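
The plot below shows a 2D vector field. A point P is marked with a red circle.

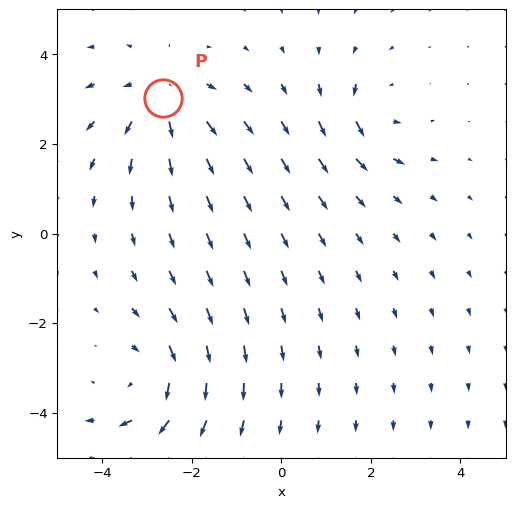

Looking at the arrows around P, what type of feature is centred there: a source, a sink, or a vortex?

At P (-2.6, 3.0) the arrows spread outward. Divergence about +3, curl ≈0 — positive divergence with near-zero curl is a source.

source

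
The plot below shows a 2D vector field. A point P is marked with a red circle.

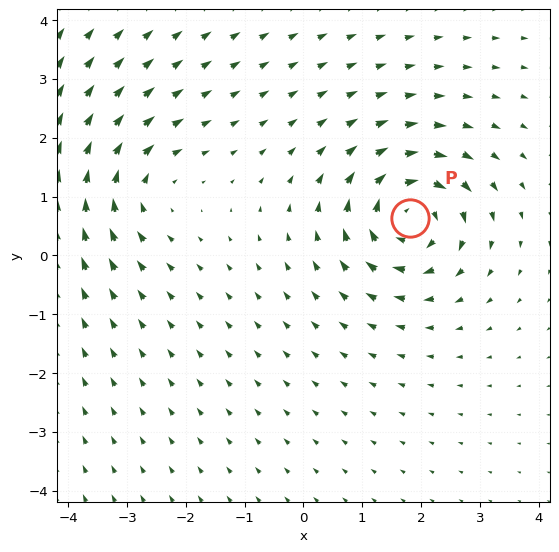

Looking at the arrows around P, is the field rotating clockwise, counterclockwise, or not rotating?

clockwise

Near P at (1.8, 0.6) the arrows circulate clockwise. The curl (z-component) there is about -6; negative curl means clockwise rotation.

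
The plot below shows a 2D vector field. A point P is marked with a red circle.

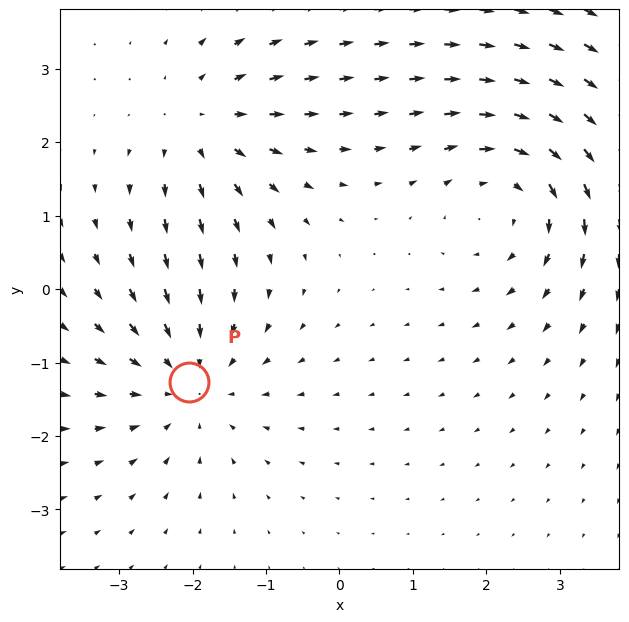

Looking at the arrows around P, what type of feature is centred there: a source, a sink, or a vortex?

sink

At P (-2.1, -1.3) the arrows converge inward. Divergence about -4, curl ≈0 — negative divergence with near-zero curl is a sink.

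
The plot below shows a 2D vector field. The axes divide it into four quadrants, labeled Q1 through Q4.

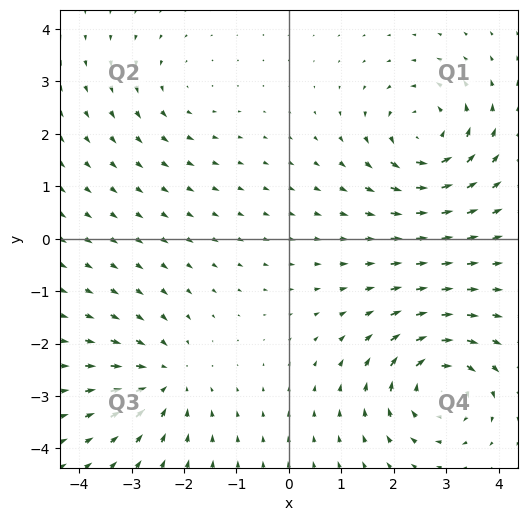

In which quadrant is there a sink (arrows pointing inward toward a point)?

The sink sits at approximately (-2.4, -2.7), which lies in quadrant Q3. The divergence there is about -4, negative as expected for a sink.

Q3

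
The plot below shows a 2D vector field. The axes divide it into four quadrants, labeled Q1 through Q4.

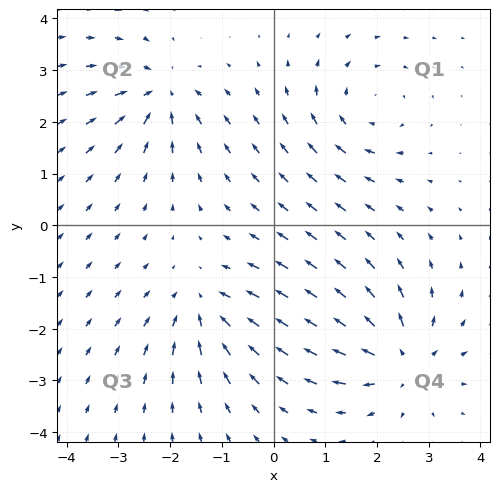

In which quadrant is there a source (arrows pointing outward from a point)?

Q4

The source sits at approximately (2.5, -2.6), which lies in quadrant Q4. The divergence there is about +6, positive as expected for a source.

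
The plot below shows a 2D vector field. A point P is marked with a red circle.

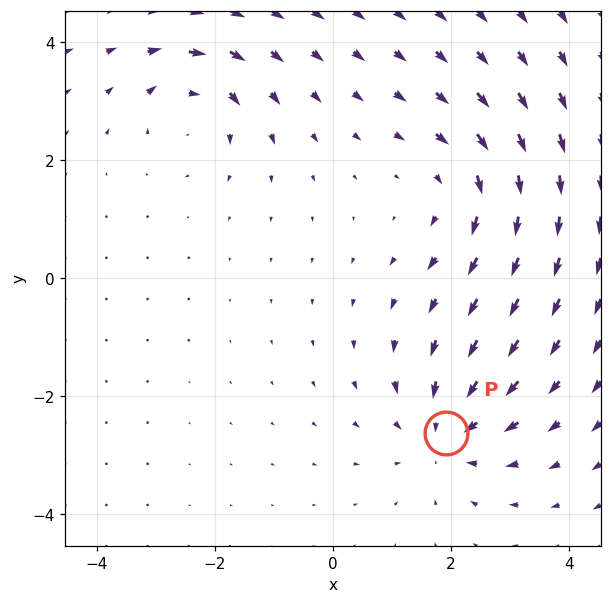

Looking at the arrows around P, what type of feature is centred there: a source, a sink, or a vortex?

sink

At P (1.9, -2.6) the arrows converge inward. Divergence about -5, curl ≈0 — negative divergence with near-zero curl is a sink.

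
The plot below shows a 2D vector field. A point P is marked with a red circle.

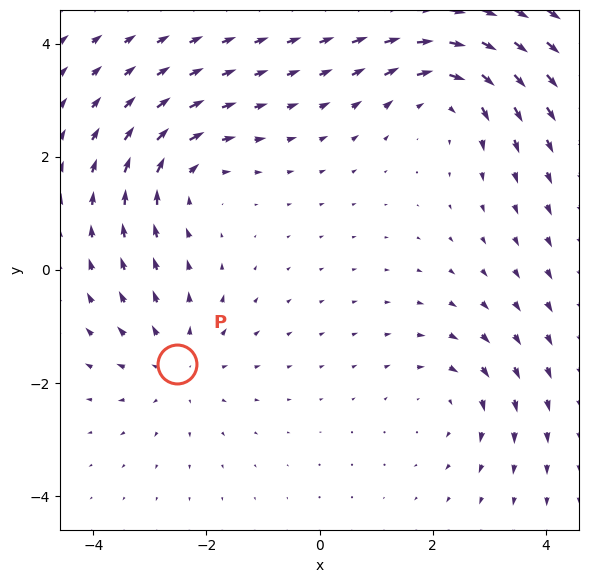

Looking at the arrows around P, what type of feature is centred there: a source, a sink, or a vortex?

source

At P (-2.5, -1.7) the arrows spread outward. Divergence about +3, curl ≈0 — positive divergence with near-zero curl is a source.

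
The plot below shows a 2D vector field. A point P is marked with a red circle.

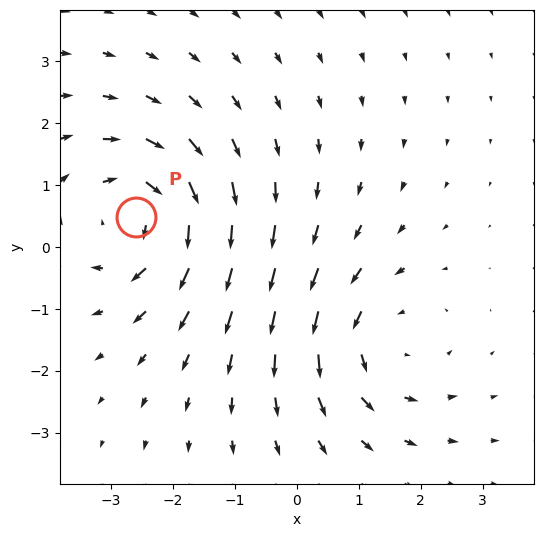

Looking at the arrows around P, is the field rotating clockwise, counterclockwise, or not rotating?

Near P at (-2.6, 0.5) the arrows circulate clockwise. The curl (z-component) there is about -3; negative curl means clockwise rotation.

clockwise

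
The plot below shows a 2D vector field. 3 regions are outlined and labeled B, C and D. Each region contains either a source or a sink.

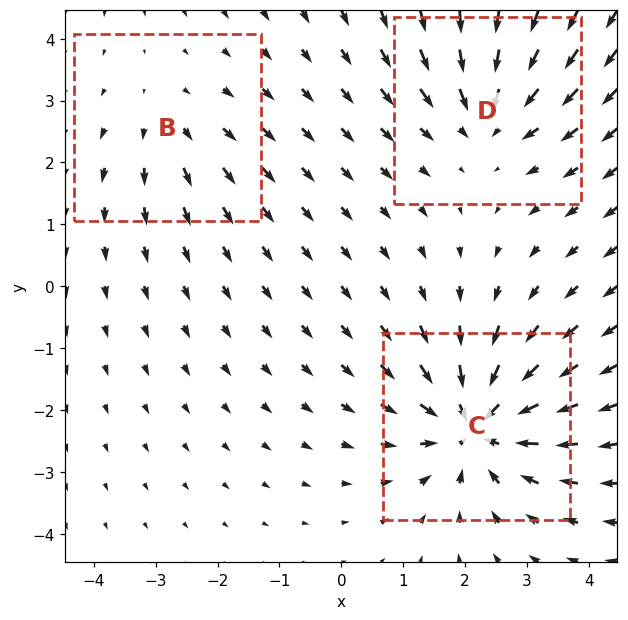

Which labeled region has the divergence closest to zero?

Divergence at each region's feature centre — B: about +2, C: about -5, D: about -3. Region B is closest to zero.

B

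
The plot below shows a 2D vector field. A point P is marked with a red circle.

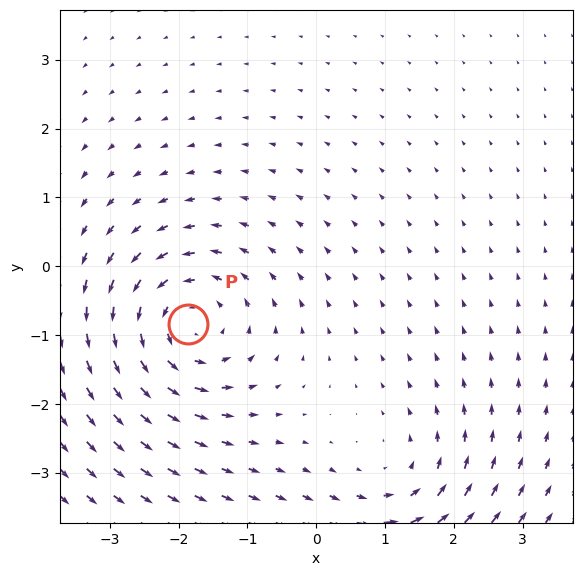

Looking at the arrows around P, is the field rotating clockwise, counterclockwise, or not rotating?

counterclockwise

Near P at (-1.9, -0.8) the arrows circulate counterclockwise. The curl (z-component) there is about +4; positive curl means counterclockwise rotation.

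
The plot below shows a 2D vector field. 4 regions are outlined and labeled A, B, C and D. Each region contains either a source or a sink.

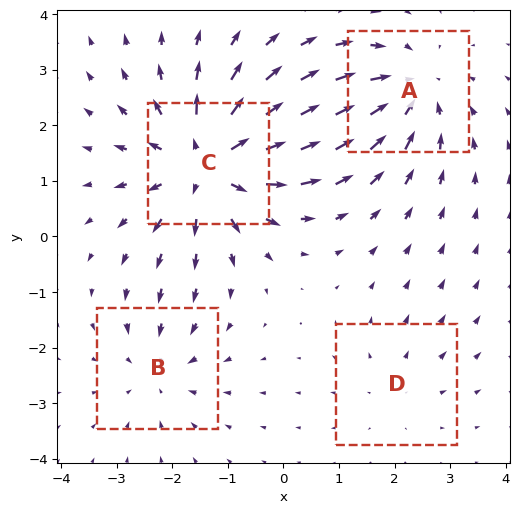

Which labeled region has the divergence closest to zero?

Divergence at each region's feature centre — A: about -5, B: about -3, C: about +7, D: about +2. Region D is closest to zero.

D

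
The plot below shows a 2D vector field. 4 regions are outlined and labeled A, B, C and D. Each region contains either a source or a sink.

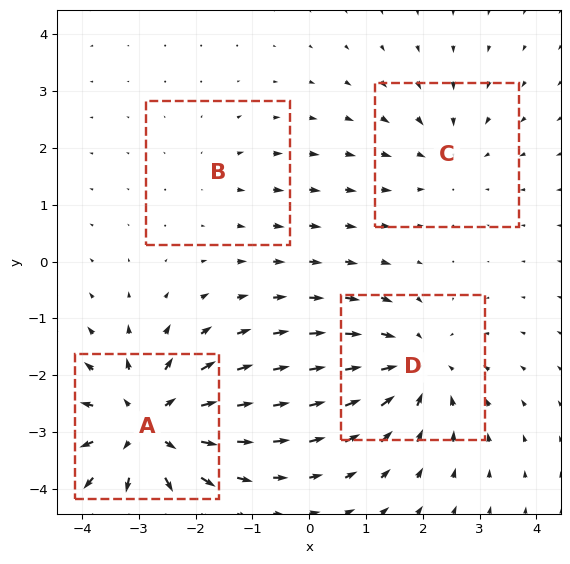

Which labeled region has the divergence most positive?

Divergence at each region's feature centre — A: about +7, B: about +2, C: about -3, D: about -5. Region A is most positive.

A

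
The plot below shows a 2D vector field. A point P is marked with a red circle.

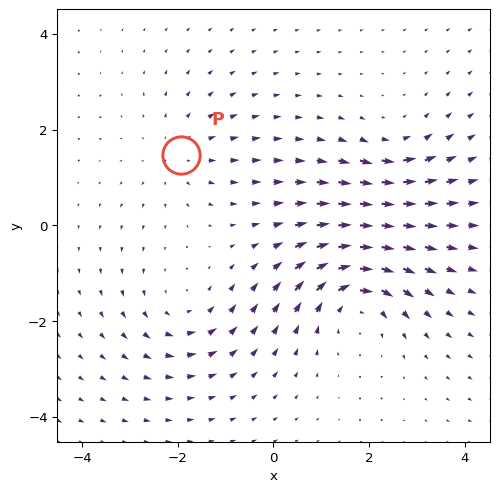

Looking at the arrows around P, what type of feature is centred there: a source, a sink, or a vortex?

At P (-1.9, 1.5) the arrows spread outward. Divergence about +3, curl ≈0 — positive divergence with near-zero curl is a source.

source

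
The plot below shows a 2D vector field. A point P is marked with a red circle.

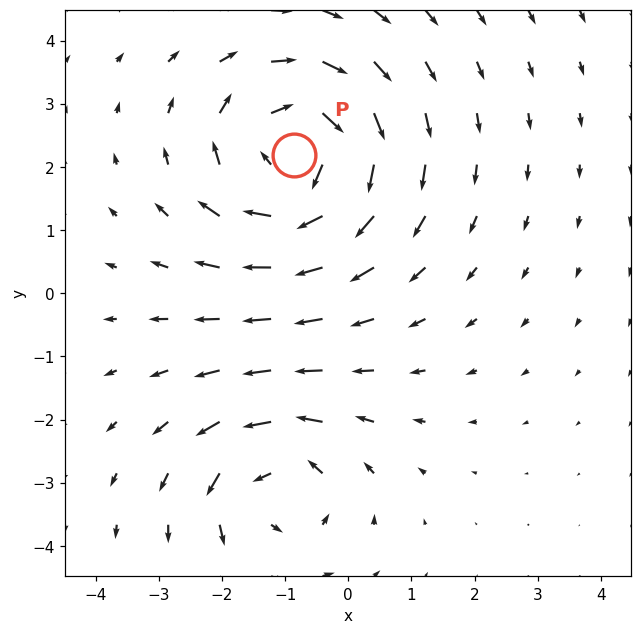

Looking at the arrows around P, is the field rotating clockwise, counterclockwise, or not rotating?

Near P at (-0.9, 2.2) the arrows circulate clockwise. The curl (z-component) there is about -4; negative curl means clockwise rotation.

clockwise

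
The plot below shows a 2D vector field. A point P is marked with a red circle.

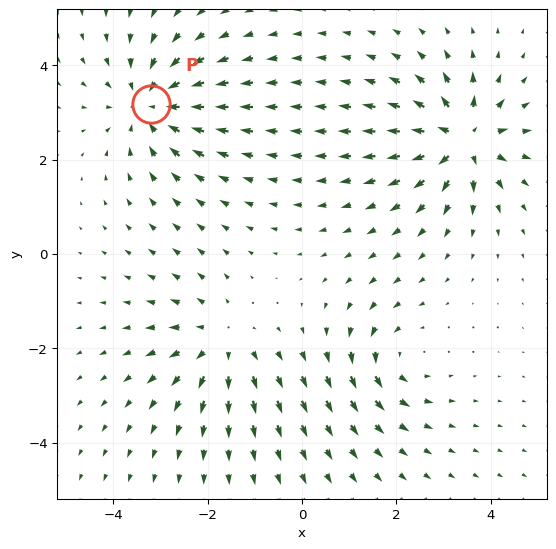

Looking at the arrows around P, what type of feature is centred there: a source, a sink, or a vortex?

sink

At P (-3.2, 3.2) the arrows converge inward. Divergence about -4, curl ≈0 — negative divergence with near-zero curl is a sink.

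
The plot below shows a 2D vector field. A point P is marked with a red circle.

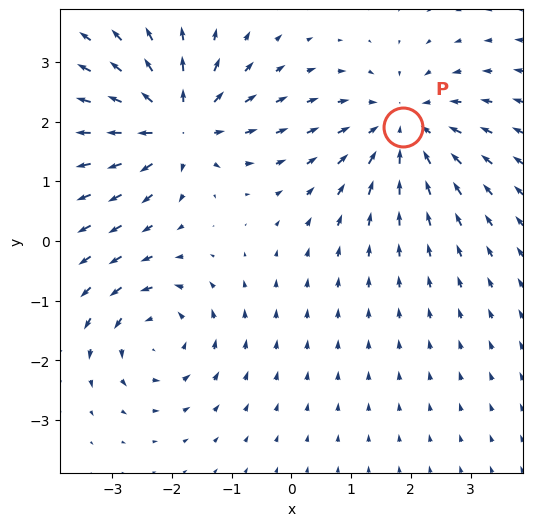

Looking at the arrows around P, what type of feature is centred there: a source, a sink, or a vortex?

At P (1.9, 1.9) the arrows converge inward. Divergence about -3, curl ≈0 — negative divergence with near-zero curl is a sink.

sink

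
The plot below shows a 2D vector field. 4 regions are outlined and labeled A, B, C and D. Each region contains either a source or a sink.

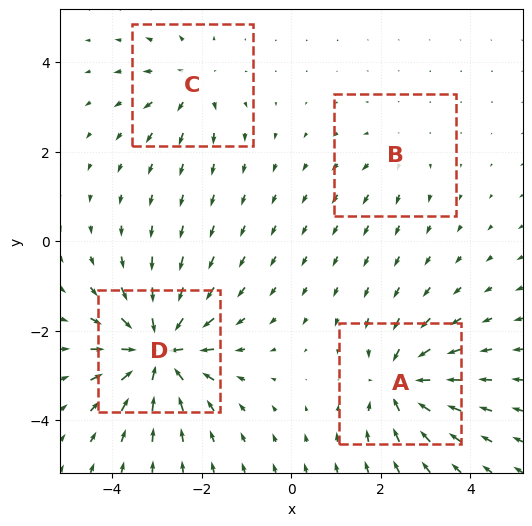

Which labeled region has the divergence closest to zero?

B

Divergence at each region's feature centre — A: about -6, B: about +2, C: about +4, D: about -8. Region B is closest to zero.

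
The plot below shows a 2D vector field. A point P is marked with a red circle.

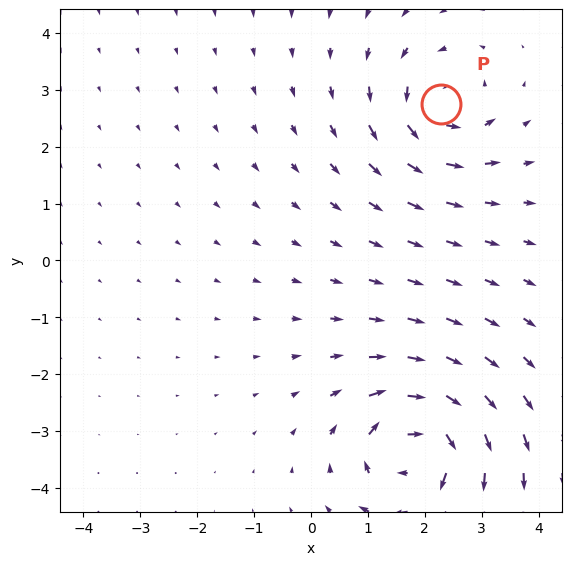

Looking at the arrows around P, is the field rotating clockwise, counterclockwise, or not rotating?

counterclockwise

Near P at (2.3, 2.7) the arrows circulate counterclockwise. The curl (z-component) there is about +4; positive curl means counterclockwise rotation.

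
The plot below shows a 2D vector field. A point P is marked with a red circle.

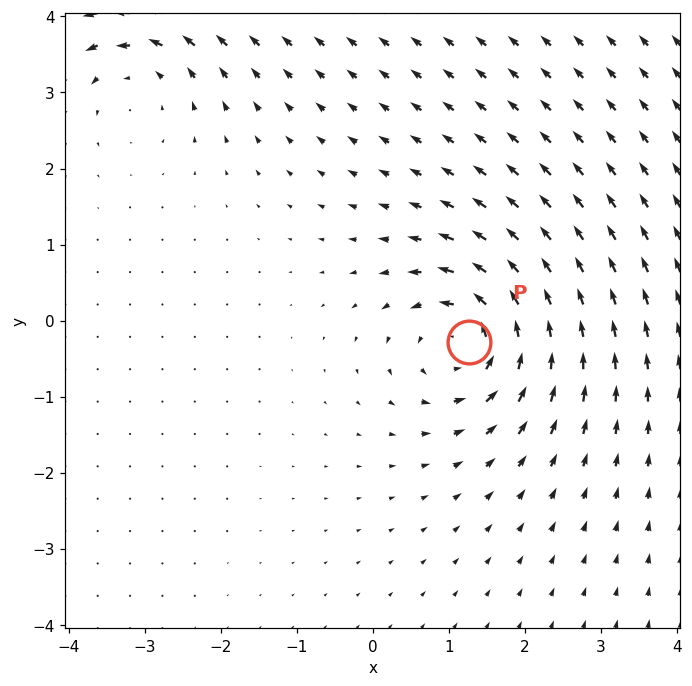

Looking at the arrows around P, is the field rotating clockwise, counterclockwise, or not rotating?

counterclockwise

Near P at (1.3, -0.3) the arrows circulate counterclockwise. The curl (z-component) there is about +6; positive curl means counterclockwise rotation.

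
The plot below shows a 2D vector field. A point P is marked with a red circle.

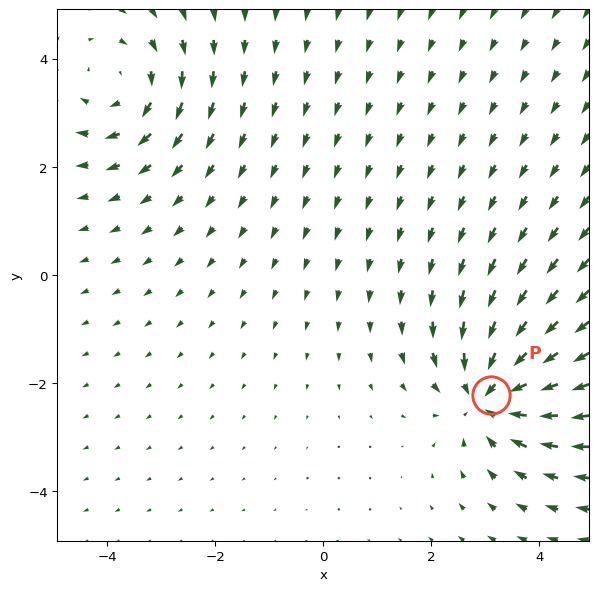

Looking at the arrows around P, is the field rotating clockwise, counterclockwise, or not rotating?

not rotating

Near P at (3.1, -2.2) the arrows show no circulation. The curl there is ≈0.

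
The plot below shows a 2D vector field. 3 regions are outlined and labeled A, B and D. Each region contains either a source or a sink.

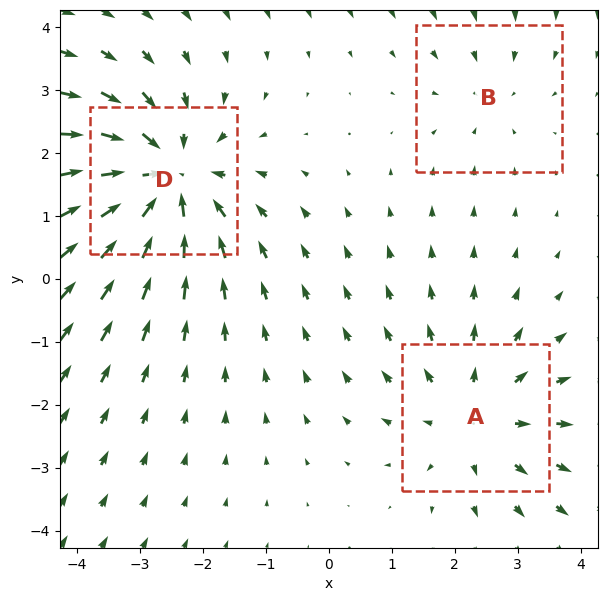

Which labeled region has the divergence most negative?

D

Divergence at each region's feature centre — A: about +3, B: about -2, D: about -5. Region D is most negative.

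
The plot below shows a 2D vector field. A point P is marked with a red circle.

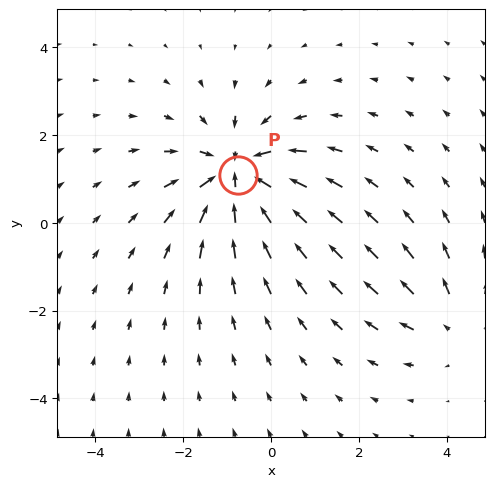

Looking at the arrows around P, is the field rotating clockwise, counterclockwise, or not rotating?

Near P at (-0.8, 1.1) the arrows show no circulation. The curl there is ≈0.

not rotating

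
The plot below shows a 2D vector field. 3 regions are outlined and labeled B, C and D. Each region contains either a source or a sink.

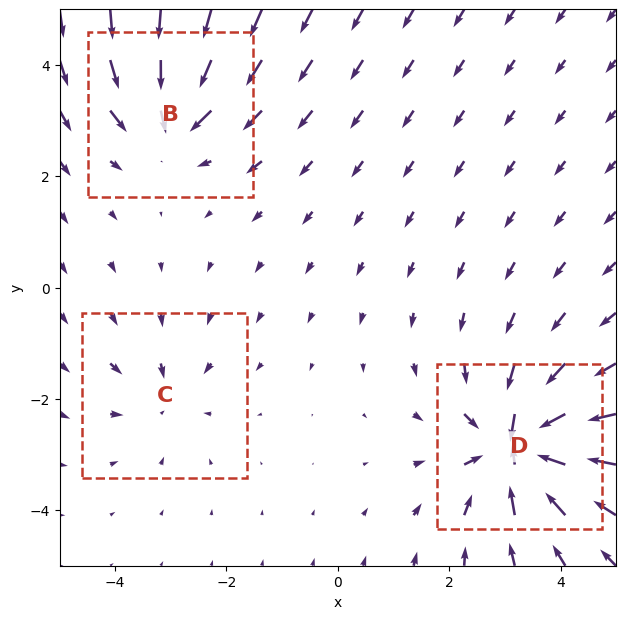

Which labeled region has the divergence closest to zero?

C

Divergence at each region's feature centre — B: about -4, C: about -2, D: about -6. Region C is closest to zero.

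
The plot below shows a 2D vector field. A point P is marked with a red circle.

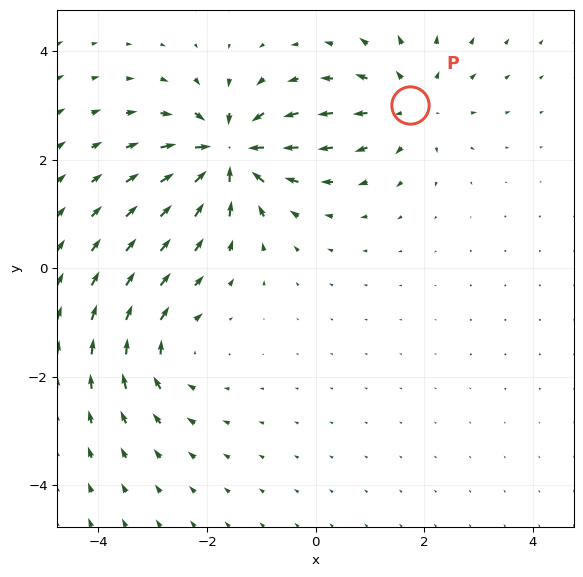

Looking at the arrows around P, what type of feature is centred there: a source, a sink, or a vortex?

At P (1.7, 3.0) the arrows spread outward. Divergence about +3, curl ≈0 — positive divergence with near-zero curl is a source.

source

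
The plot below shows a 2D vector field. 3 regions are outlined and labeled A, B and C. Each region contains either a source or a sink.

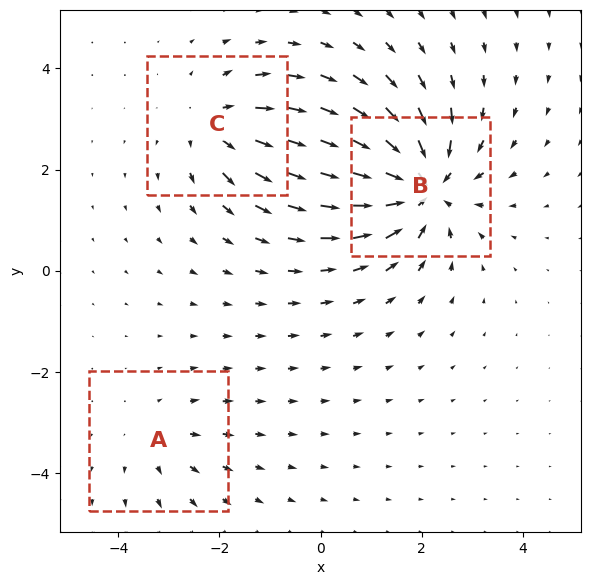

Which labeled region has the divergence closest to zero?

Divergence at each region's feature centre — A: about +2, B: about -5, C: about +3. Region A is closest to zero.

A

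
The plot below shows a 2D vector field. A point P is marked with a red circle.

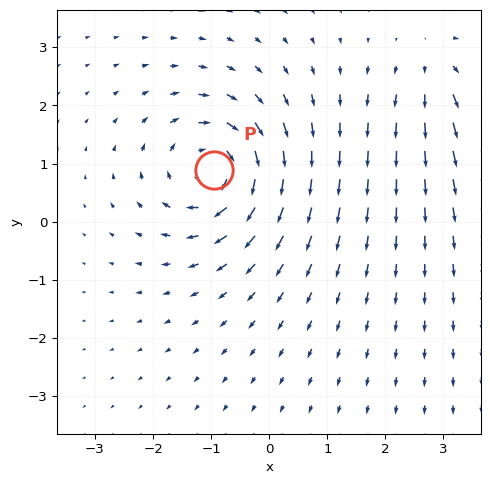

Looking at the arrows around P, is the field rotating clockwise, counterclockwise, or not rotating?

clockwise

Near P at (-1.0, 0.9) the arrows circulate clockwise. The curl (z-component) there is about -6; negative curl means clockwise rotation.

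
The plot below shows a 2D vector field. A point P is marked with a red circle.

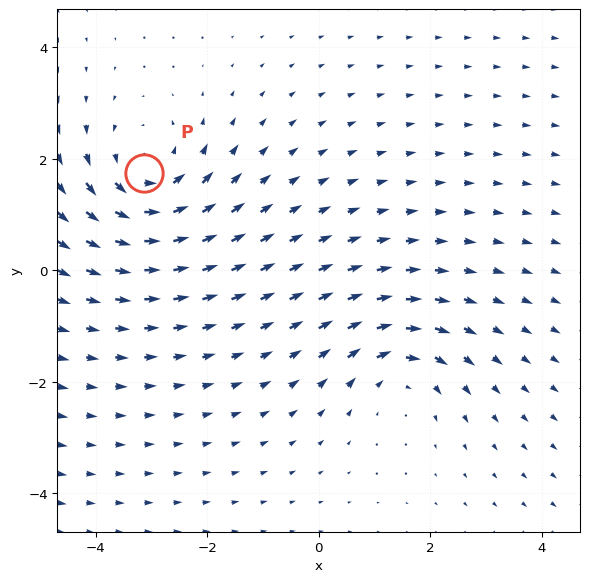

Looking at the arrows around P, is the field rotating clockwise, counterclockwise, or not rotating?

counterclockwise

Near P at (-3.1, 1.7) the arrows circulate counterclockwise. The curl (z-component) there is about +4; positive curl means counterclockwise rotation.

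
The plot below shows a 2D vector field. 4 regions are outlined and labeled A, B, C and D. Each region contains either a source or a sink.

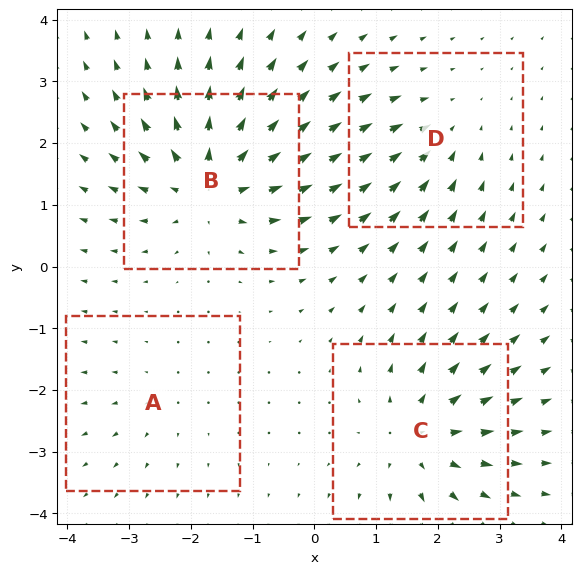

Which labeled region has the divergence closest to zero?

A

Divergence at each region's feature centre — A: about +2, B: about +7, C: about +6, D: about -4. Region A is closest to zero.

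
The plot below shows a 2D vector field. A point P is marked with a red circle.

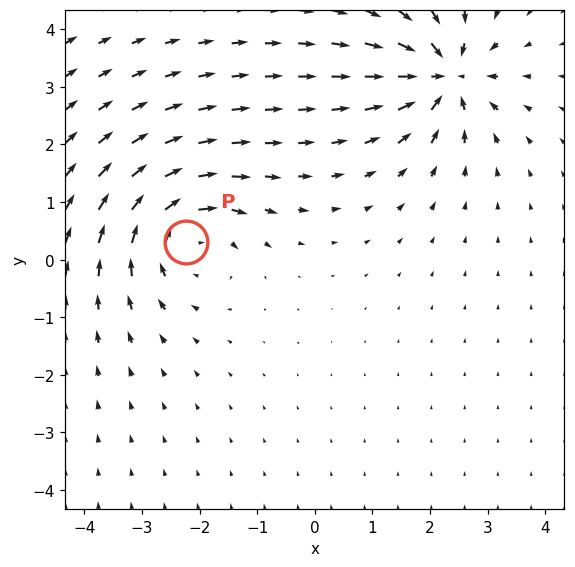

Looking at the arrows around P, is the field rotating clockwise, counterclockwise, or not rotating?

Near P at (-2.2, 0.3) the arrows circulate clockwise. The curl (z-component) there is about -5; negative curl means clockwise rotation.

clockwise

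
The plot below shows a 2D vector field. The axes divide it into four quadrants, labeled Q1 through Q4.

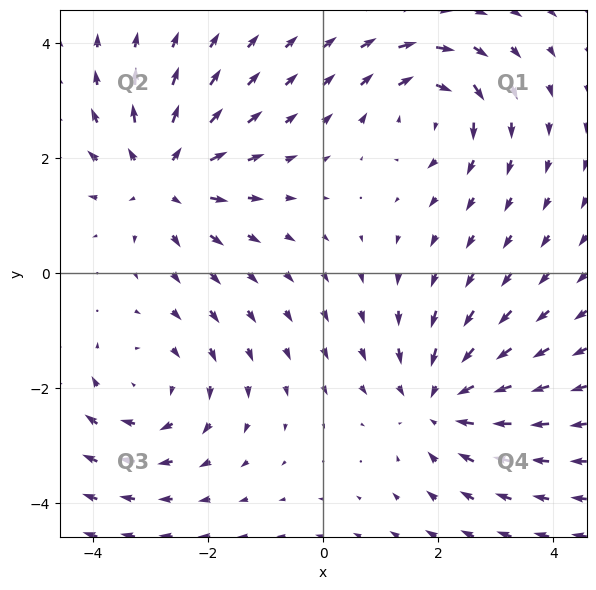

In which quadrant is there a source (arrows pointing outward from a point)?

Q2

The source sits at approximately (-2.8, 1.7), which lies in quadrant Q2. The divergence there is about +4, positive as expected for a source.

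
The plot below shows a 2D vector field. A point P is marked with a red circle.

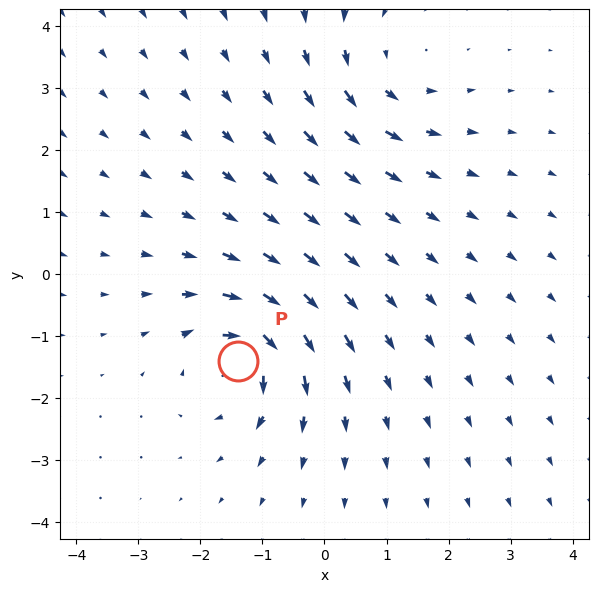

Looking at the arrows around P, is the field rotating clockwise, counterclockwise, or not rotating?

clockwise

Near P at (-1.4, -1.4) the arrows circulate clockwise. The curl (z-component) there is about -6; negative curl means clockwise rotation.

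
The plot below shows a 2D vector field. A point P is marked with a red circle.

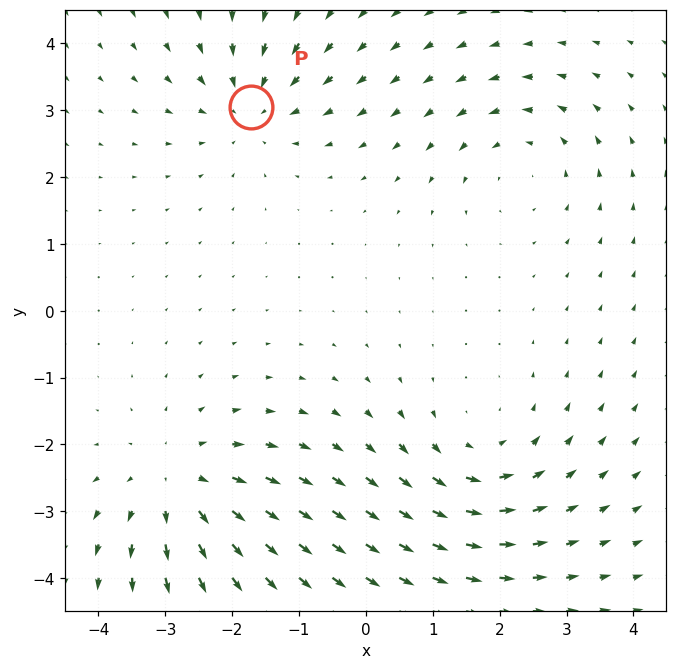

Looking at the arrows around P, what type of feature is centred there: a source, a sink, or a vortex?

sink

At P (-1.7, 3.1) the arrows converge inward. Divergence about -4, curl ≈0 — negative divergence with near-zero curl is a sink.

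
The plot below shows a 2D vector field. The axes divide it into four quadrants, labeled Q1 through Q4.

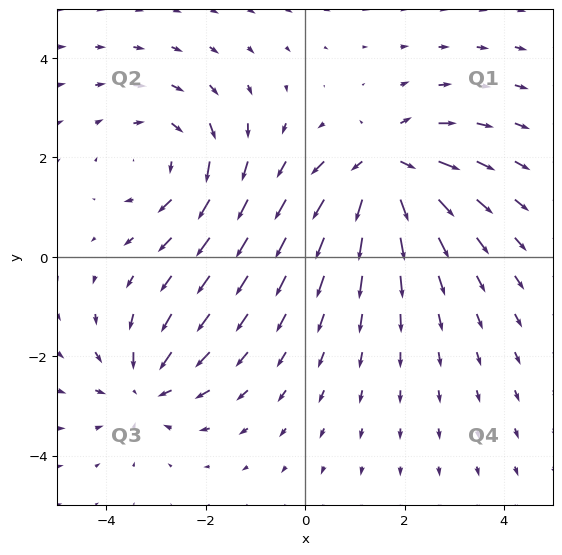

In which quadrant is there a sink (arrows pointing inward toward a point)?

Q3

The sink sits at approximately (-3.2, -2.6), which lies in quadrant Q3. The divergence there is about -4, negative as expected for a sink.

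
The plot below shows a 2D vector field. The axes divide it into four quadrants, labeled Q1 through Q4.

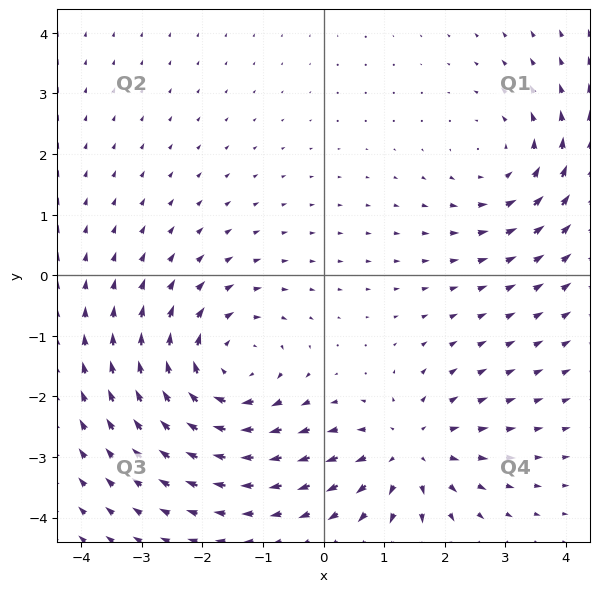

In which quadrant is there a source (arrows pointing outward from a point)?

The source sits at approximately (1.4, -2.9), which lies in quadrant Q4. The divergence there is about +3, positive as expected for a source.

Q4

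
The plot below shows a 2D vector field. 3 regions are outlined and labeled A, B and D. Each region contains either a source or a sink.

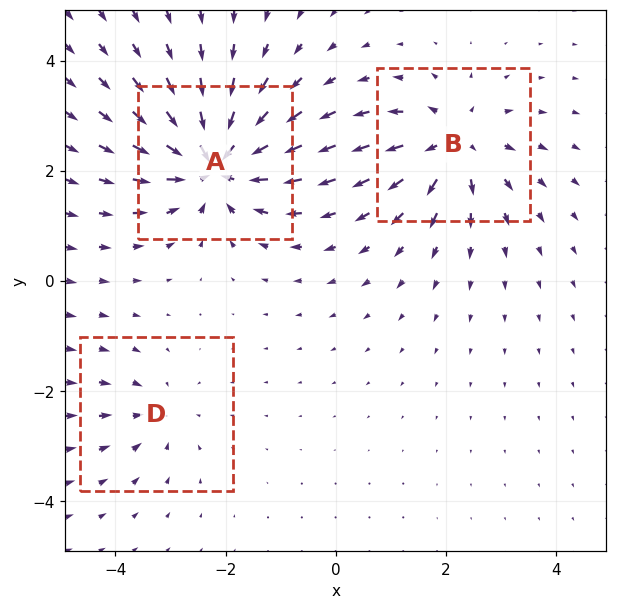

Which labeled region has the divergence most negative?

Divergence at each region's feature centre — A: about -6, B: about +4, D: about -2. Region A is most negative.

A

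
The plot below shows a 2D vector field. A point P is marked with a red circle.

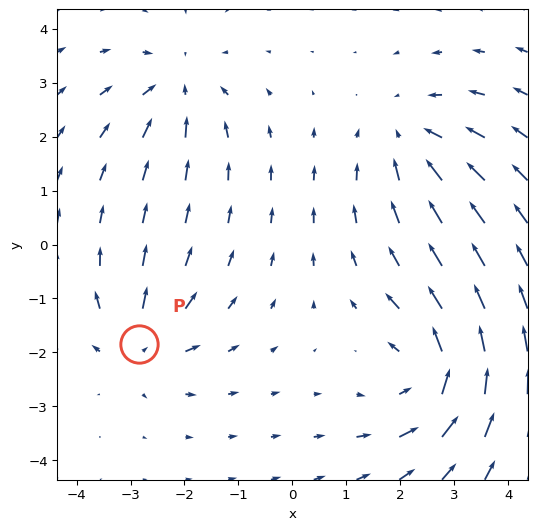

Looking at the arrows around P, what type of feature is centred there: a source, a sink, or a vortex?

source

At P (-2.8, -1.8) the arrows spread outward. Divergence about +4, curl ≈0 — positive divergence with near-zero curl is a source.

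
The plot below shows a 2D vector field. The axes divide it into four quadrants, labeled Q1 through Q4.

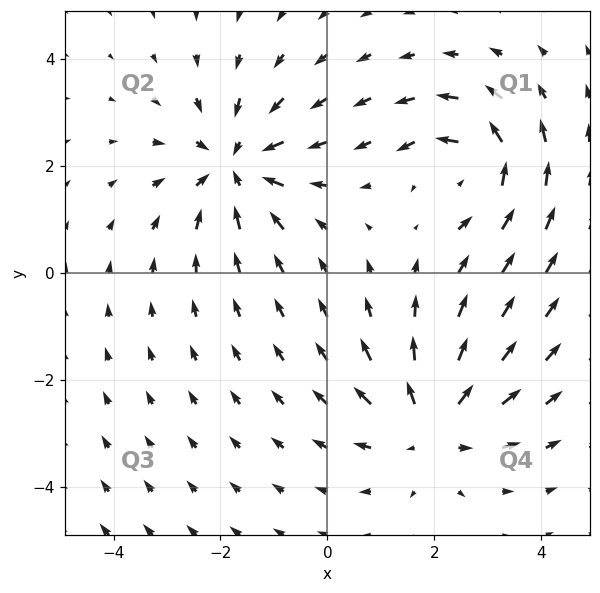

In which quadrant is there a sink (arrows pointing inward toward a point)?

Q2

The sink sits at approximately (-1.7, 2.0), which lies in quadrant Q2. The divergence there is about -4, negative as expected for a sink.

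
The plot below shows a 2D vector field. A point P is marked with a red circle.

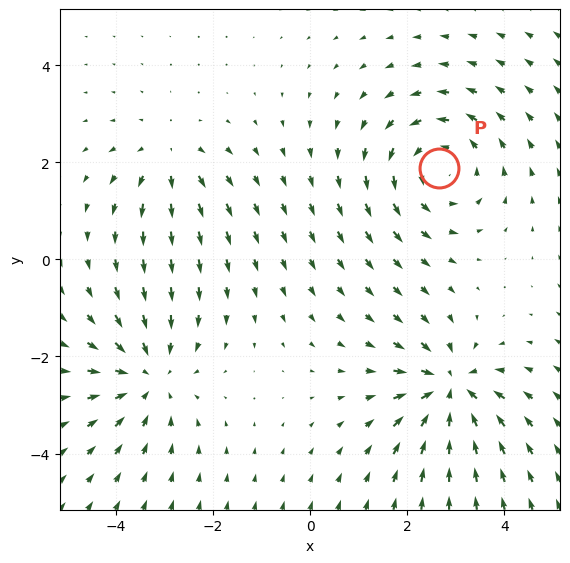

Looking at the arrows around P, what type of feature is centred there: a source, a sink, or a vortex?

vortex

At P (2.7, 1.9) the arrows circulate counterclockwise. Divergence ≈0, curl about +4 — near-zero divergence with nonzero curl is a vortex.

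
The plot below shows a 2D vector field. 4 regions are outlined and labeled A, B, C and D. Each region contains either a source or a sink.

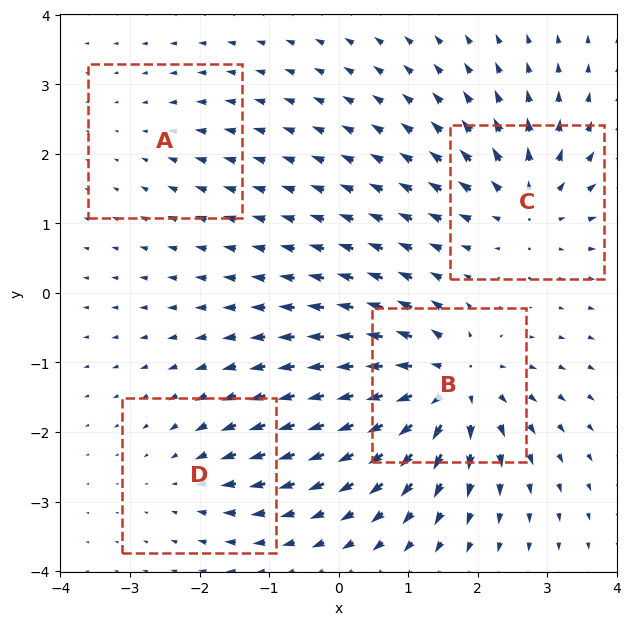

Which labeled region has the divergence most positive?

B

Divergence at each region's feature centre — A: about -2, B: about +9, C: about +6, D: about -4. Region B is most positive.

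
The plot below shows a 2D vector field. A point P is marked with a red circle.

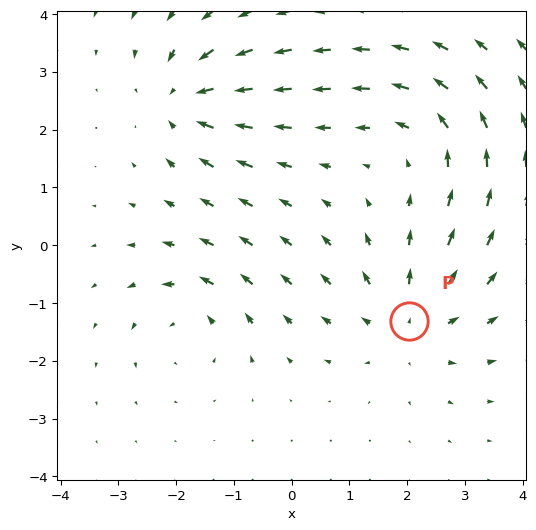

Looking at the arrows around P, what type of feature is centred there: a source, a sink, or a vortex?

source

At P (2.0, -1.3) the arrows spread outward. Divergence about +4, curl ≈0 — positive divergence with near-zero curl is a source.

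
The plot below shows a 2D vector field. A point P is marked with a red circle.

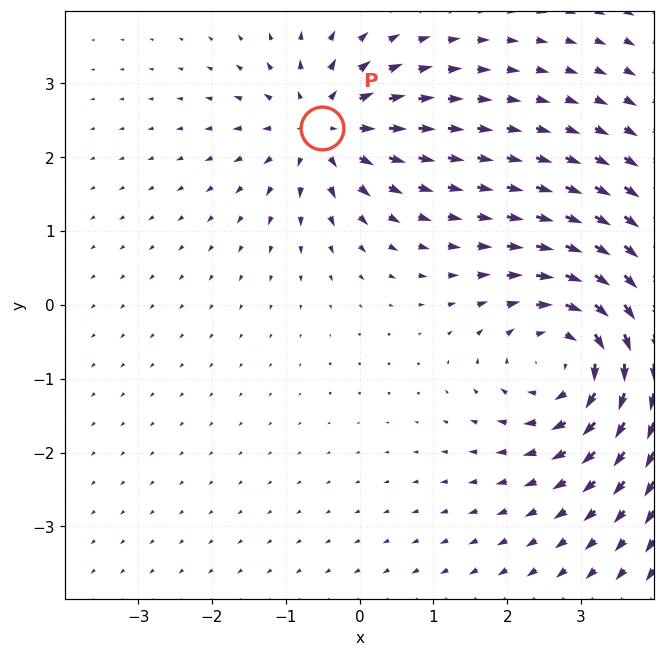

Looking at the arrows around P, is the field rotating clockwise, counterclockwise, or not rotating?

Near P at (-0.5, 2.4) the arrows show no circulation. The curl there is ≈0.

not rotating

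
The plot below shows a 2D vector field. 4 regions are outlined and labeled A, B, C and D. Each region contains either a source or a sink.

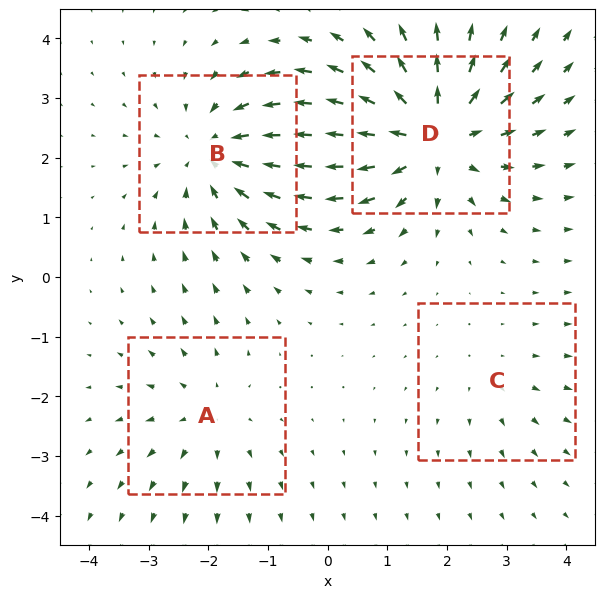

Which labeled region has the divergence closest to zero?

Divergence at each region's feature centre — A: about +3, B: about -5, C: about +2, D: about +7. Region C is closest to zero.

C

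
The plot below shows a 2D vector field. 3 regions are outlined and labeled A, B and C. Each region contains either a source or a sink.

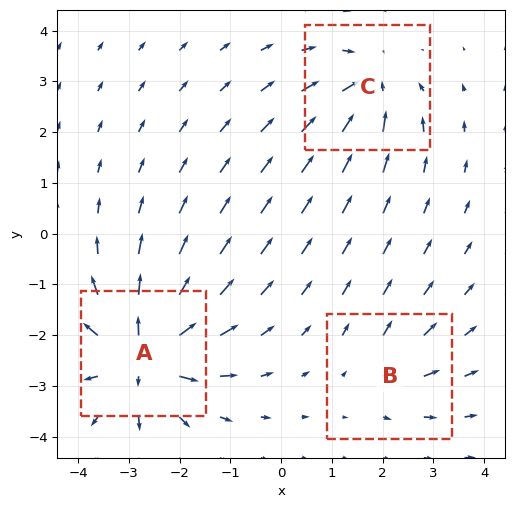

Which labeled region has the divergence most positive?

A

Divergence at each region's feature centre — A: about +6, B: about +2, C: about -4. Region A is most positive.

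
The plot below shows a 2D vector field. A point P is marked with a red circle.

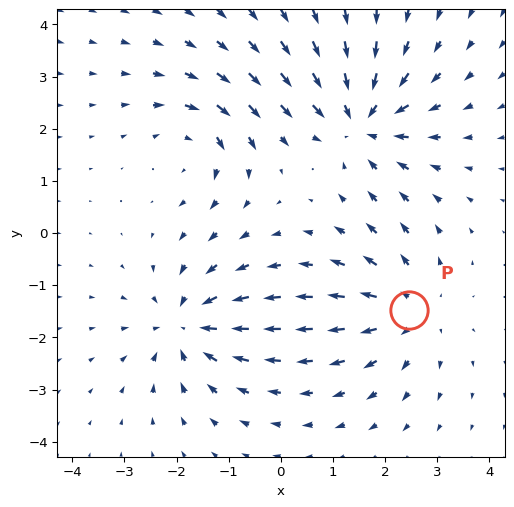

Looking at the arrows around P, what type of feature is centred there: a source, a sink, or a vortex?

At P (2.5, -1.5) the arrows spread outward. Divergence about +3, curl ≈0 — positive divergence with near-zero curl is a source.

source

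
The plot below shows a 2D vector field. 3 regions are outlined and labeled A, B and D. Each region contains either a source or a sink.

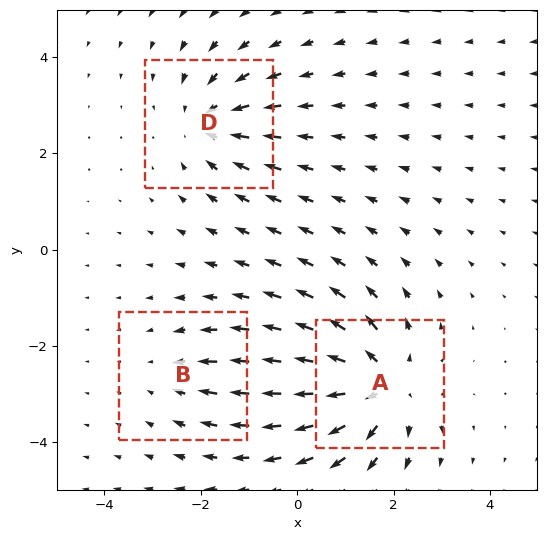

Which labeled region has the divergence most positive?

Divergence at each region's feature centre — A: about +4, B: about -2, D: about -3. Region A is most positive.

A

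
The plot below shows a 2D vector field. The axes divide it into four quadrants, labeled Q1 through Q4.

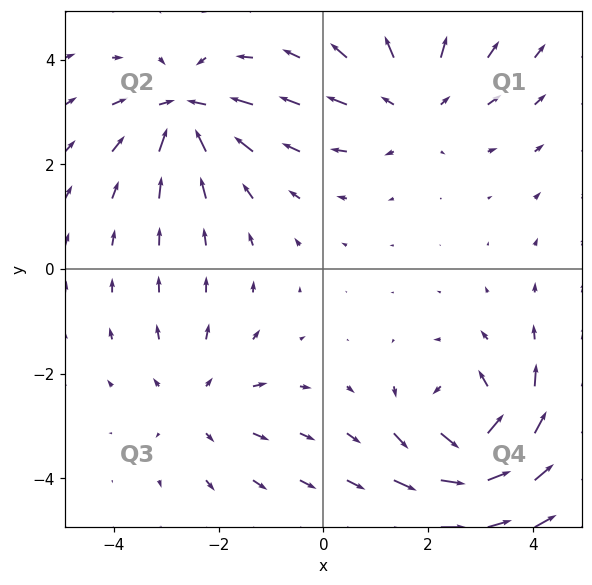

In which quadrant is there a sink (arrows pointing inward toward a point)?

The sink sits at approximately (-2.6, 3.0), which lies in quadrant Q2. The divergence there is about -5, negative as expected for a sink.

Q2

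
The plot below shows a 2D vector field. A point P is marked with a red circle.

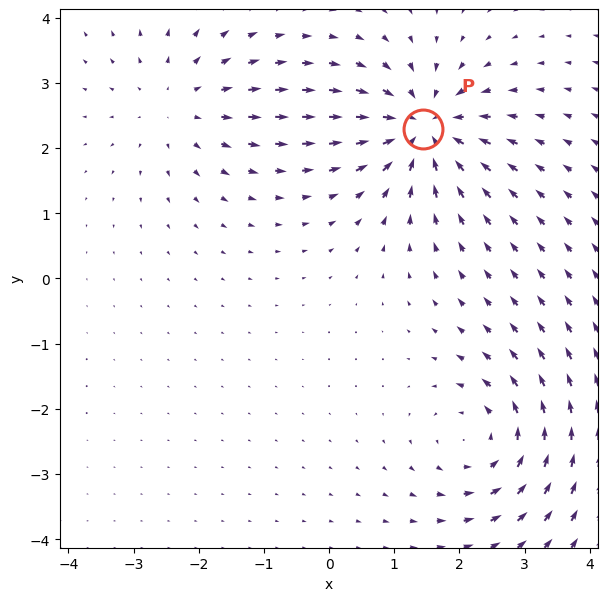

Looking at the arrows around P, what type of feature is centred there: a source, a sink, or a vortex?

sink

At P (1.4, 2.3) the arrows converge inward. Divergence about -6, curl ≈0 — negative divergence with near-zero curl is a sink.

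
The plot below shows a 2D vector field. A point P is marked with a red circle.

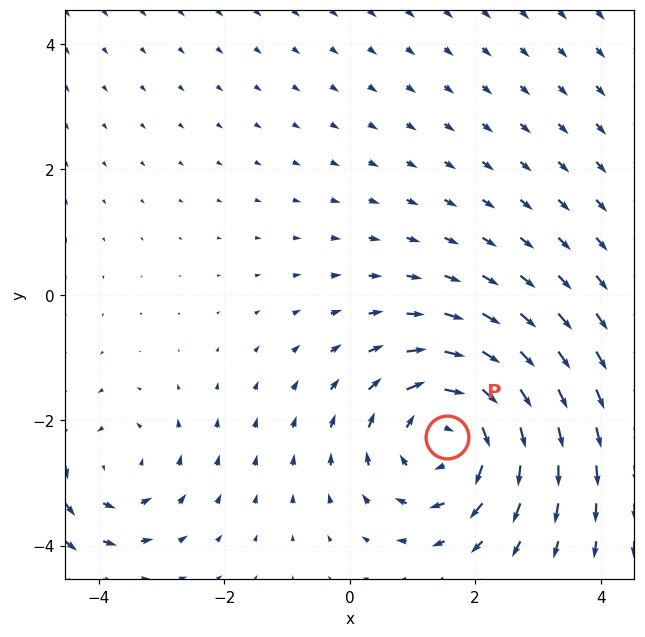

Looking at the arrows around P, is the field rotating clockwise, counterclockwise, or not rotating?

Near P at (1.5, -2.3) the arrows circulate clockwise. The curl (z-component) there is about -4; negative curl means clockwise rotation.

clockwise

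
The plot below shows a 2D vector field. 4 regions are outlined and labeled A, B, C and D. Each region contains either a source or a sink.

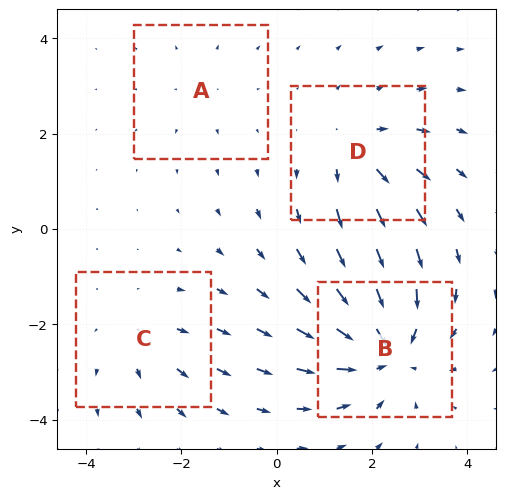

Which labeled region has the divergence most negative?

B

Divergence at each region's feature centre — A: about +2, B: about -6, C: about +3, D: about +4. Region B is most negative.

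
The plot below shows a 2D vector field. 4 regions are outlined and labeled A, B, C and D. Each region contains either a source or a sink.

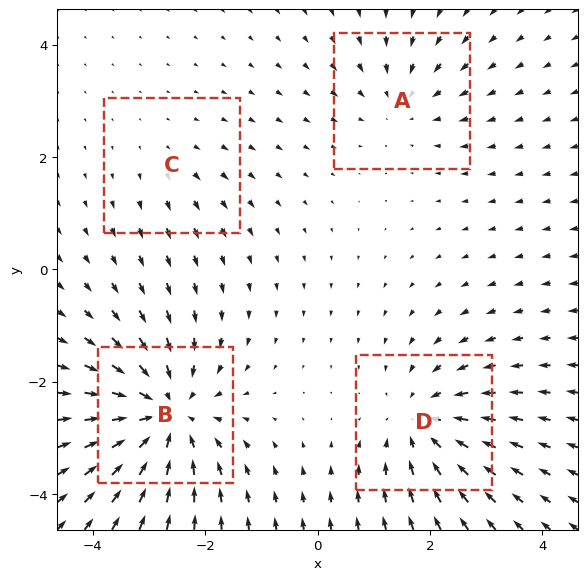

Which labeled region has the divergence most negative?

Divergence at each region's feature centre — A: about -3, B: about -6, C: about +2, D: about -5. Region B is most negative.

B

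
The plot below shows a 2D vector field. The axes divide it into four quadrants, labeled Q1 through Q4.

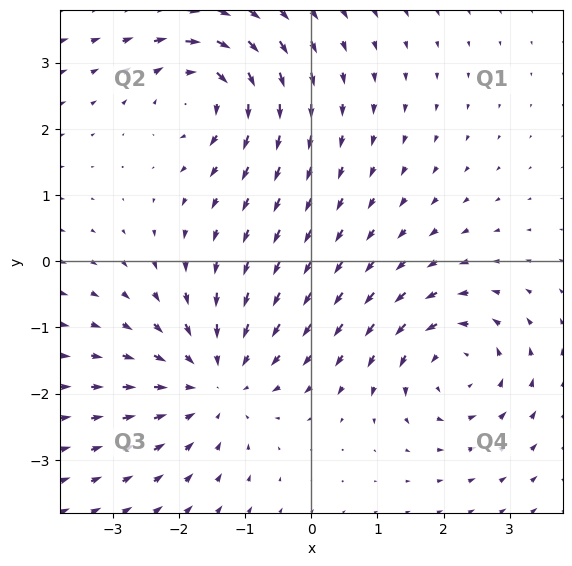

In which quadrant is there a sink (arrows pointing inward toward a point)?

Q3

The sink sits at approximately (-1.4, -1.8), which lies in quadrant Q3. The divergence there is about -3, negative as expected for a sink.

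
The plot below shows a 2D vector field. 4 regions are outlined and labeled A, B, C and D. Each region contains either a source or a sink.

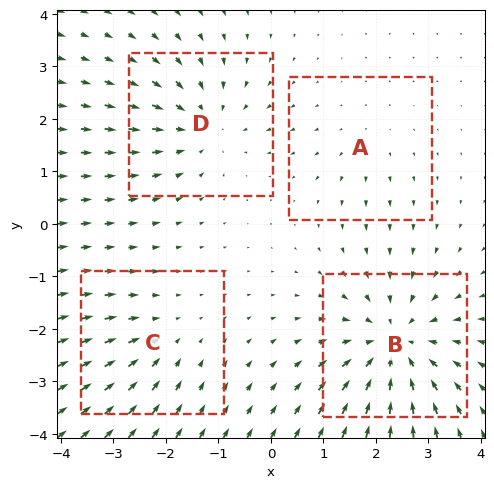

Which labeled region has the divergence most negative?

Divergence at each region's feature centre — A: about +2, B: about -6, C: about -3, D: about -4. Region B is most negative.

B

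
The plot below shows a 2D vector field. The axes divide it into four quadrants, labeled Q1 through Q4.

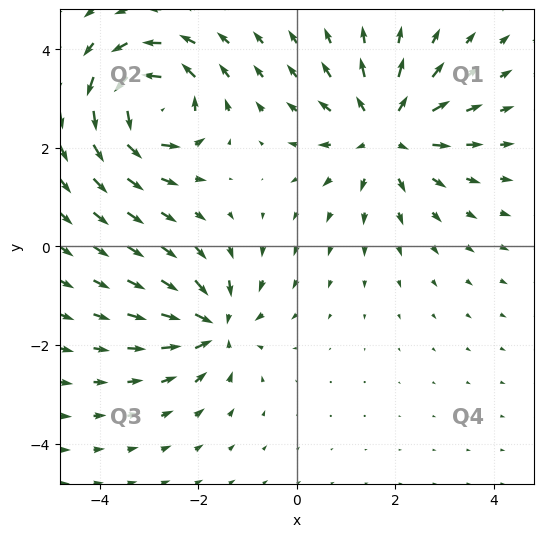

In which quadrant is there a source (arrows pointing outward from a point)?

The source sits at approximately (1.8, 2.3), which lies in quadrant Q1. The divergence there is about +4, positive as expected for a source.

Q1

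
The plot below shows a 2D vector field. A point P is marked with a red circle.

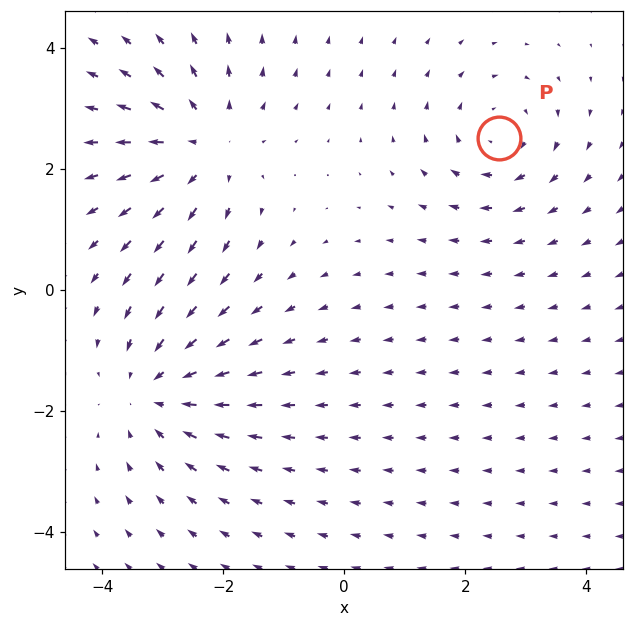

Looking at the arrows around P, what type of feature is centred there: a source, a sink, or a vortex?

vortex

At P (2.6, 2.5) the arrows circulate clockwise. Divergence ≈0, curl about -3 — near-zero divergence with nonzero curl is a vortex.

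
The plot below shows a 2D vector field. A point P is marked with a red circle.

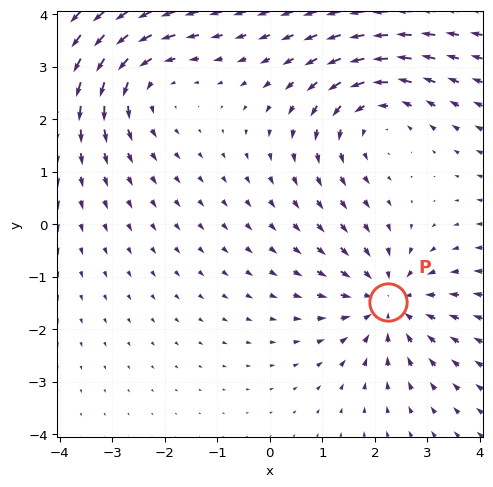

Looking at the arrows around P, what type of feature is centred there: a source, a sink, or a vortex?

sink

At P (2.3, -1.5) the arrows converge inward. Divergence about -3, curl ≈0 — negative divergence with near-zero curl is a sink.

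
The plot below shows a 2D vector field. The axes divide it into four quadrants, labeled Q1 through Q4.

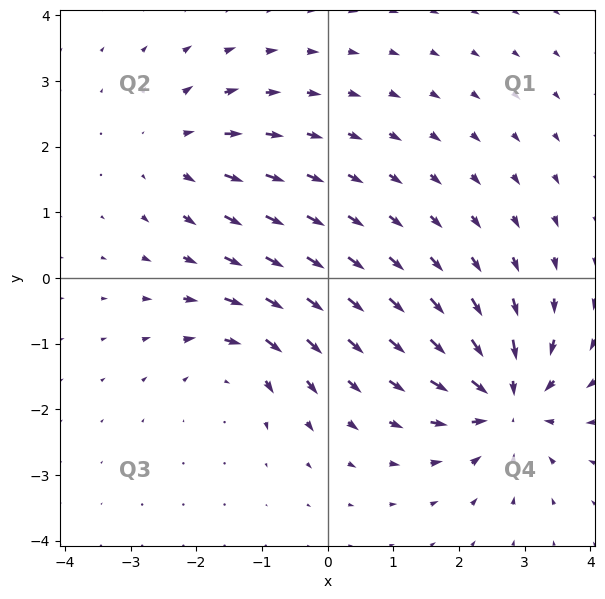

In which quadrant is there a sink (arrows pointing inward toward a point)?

The sink sits at approximately (2.7, -1.9), which lies in quadrant Q4. The divergence there is about -6, negative as expected for a sink.

Q4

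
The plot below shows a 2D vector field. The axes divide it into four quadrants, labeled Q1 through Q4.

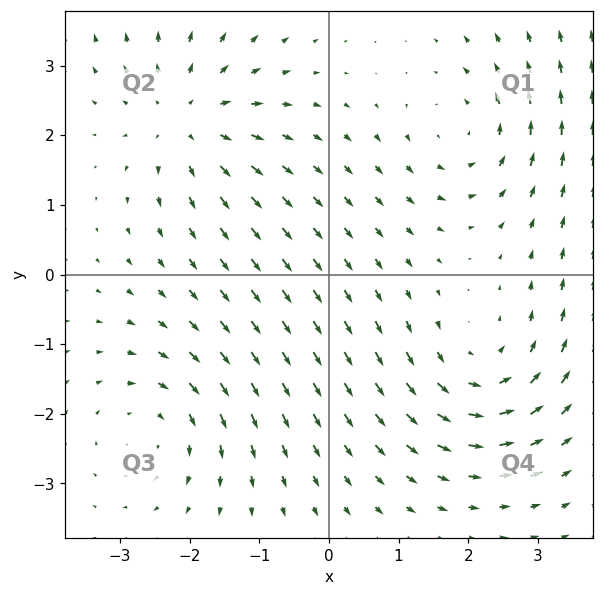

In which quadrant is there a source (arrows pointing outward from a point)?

The source sits at approximately (-2.0, 2.2), which lies in quadrant Q2. The divergence there is about +4, positive as expected for a source.

Q2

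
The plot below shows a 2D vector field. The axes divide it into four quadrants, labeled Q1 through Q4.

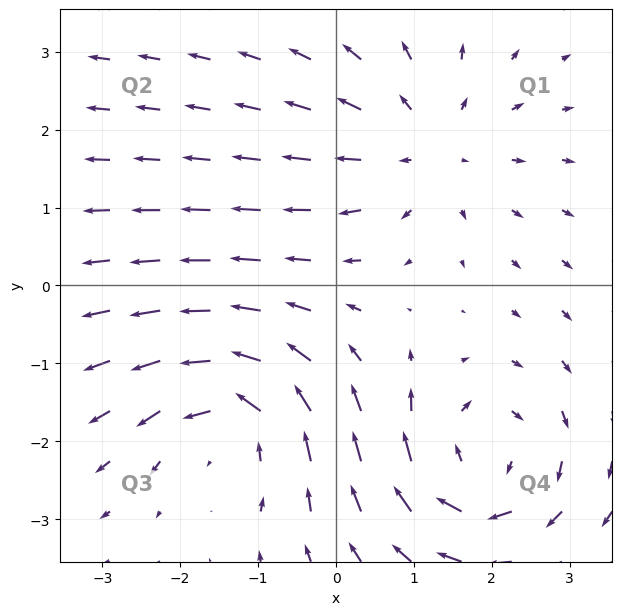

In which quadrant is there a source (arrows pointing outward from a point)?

Q1

The source sits at approximately (1.2, 1.8), which lies in quadrant Q1. The divergence there is about +3, positive as expected for a source.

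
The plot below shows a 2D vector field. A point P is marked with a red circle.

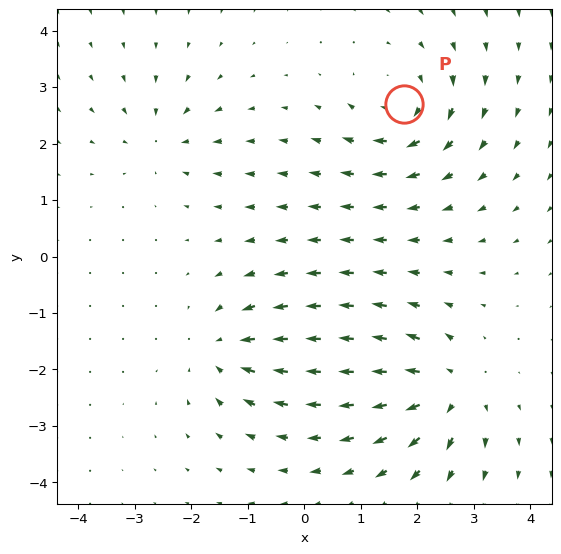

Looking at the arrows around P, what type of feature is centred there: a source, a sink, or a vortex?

At P (1.8, 2.7) the arrows circulate clockwise. Divergence ≈0, curl about -5 — near-zero divergence with nonzero curl is a vortex.

vortex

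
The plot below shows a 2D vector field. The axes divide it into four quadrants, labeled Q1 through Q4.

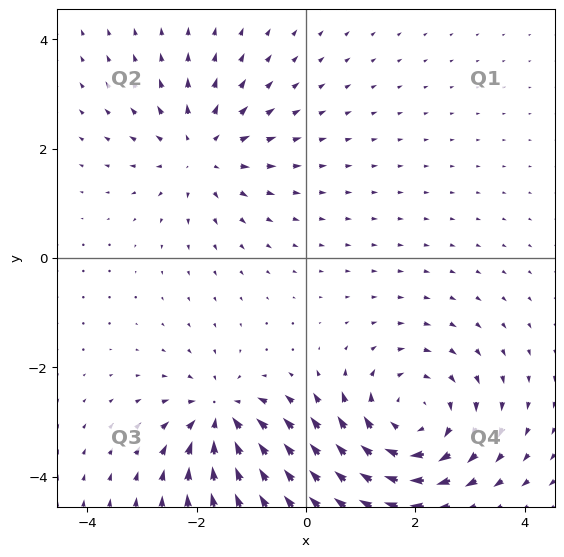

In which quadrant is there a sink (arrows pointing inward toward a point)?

The sink sits at approximately (-1.5, -2.9), which lies in quadrant Q3. The divergence there is about -4, negative as expected for a sink.

Q3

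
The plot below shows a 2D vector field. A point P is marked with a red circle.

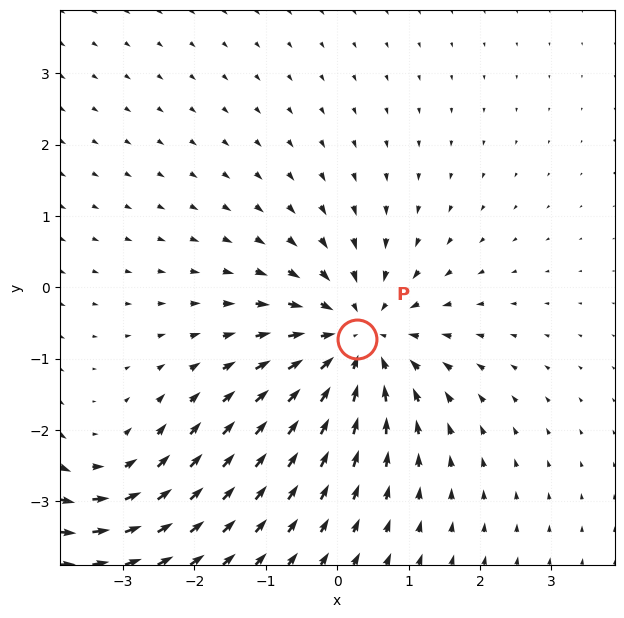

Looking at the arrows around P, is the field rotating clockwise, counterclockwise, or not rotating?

not rotating

Near P at (0.3, -0.7) the arrows show no circulation. The curl there is ≈0.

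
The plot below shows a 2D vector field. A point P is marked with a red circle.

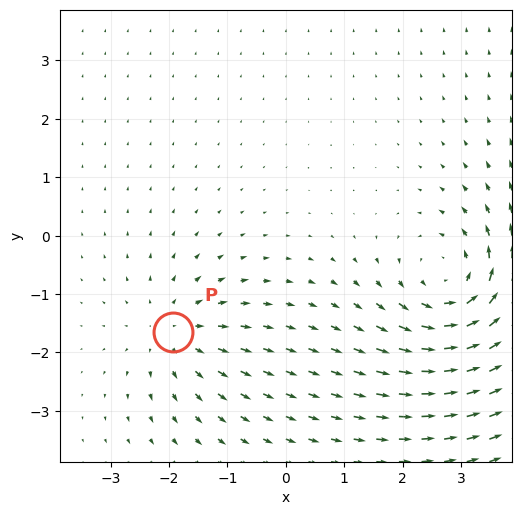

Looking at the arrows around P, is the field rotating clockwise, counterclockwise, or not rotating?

Near P at (-1.9, -1.7) the arrows show no circulation. The curl there is ≈0.

not rotating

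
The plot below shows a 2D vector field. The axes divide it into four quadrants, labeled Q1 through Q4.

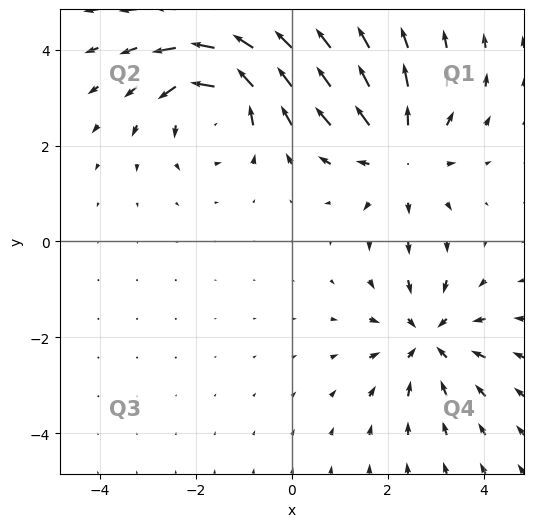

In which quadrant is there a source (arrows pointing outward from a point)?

Q1

The source sits at approximately (2.2, 1.8), which lies in quadrant Q1. The divergence there is about +4, positive as expected for a source.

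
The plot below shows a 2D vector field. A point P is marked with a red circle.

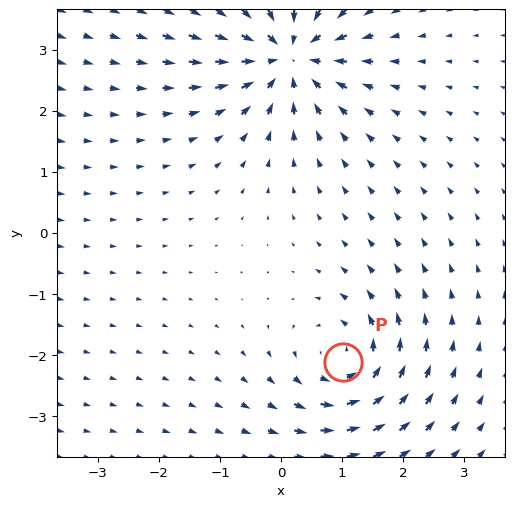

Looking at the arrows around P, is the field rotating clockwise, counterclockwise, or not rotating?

Near P at (1.0, -2.1) the arrows circulate counterclockwise. The curl (z-component) there is about +4; positive curl means counterclockwise rotation.

counterclockwise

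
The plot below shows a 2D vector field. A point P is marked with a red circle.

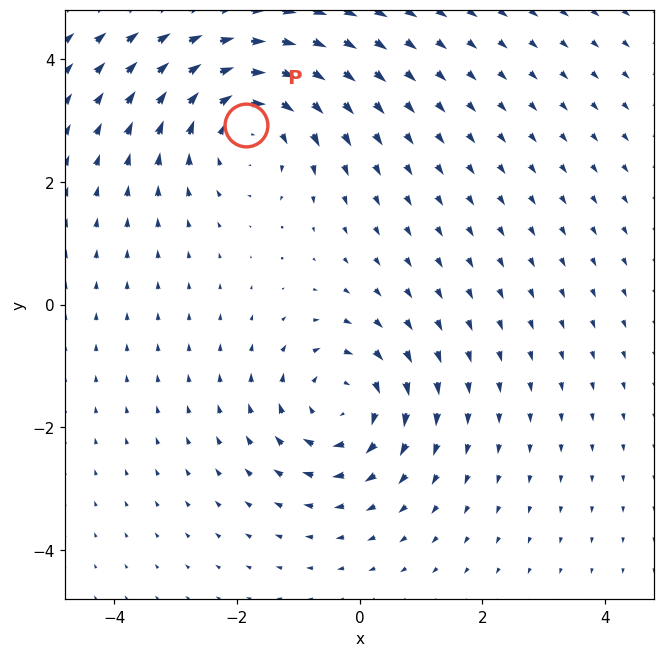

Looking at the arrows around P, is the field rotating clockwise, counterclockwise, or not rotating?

Near P at (-1.9, 2.9) the arrows circulate clockwise. The curl (z-component) there is about -4; negative curl means clockwise rotation.

clockwise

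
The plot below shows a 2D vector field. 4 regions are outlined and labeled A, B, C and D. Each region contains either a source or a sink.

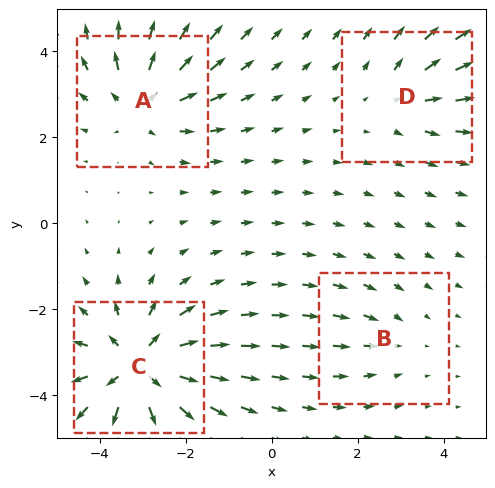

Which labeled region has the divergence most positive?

Divergence at each region's feature centre — A: about +5, B: about -2, C: about +7, D: about +3. Region C is most positive.

C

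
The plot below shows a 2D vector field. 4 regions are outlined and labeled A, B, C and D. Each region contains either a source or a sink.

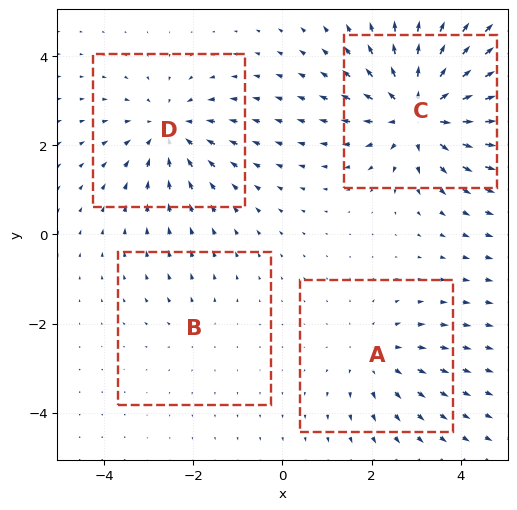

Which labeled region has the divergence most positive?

Divergence at each region's feature centre — A: about +3, B: about +2, C: about +6, D: about -4. Region C is most positive.

C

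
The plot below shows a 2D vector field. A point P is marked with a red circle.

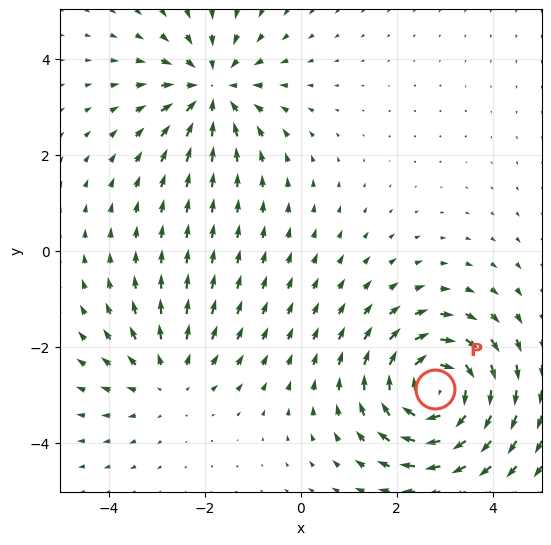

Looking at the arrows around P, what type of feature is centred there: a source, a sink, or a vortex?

At P (2.8, -2.9) the arrows circulate clockwise. Divergence ≈0, curl about -6 — near-zero divergence with nonzero curl is a vortex.

vortex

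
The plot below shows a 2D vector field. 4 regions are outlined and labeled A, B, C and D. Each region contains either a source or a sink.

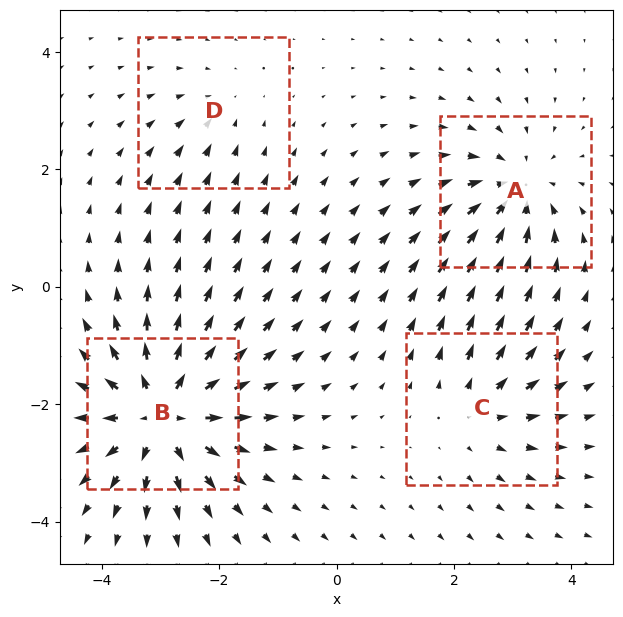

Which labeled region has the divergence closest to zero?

D

Divergence at each region's feature centre — A: about -5, B: about +7, C: about +4, D: about -2. Region D is closest to zero.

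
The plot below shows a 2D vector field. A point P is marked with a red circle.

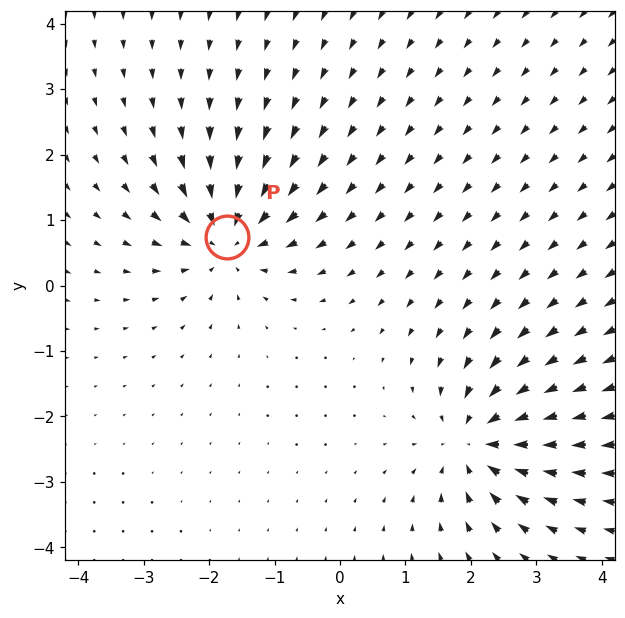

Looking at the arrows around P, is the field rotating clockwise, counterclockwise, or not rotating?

not rotating

Near P at (-1.7, 0.7) the arrows show no circulation. The curl there is ≈0.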